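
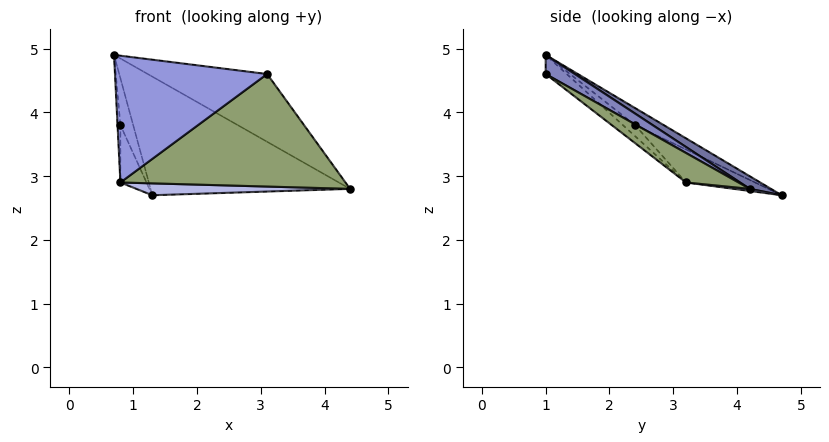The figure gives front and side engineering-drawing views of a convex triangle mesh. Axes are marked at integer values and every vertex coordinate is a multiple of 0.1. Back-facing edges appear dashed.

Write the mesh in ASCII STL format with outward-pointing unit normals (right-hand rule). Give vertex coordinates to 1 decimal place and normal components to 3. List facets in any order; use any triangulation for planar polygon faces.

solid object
 facet normal 0.053 0.504 0.862
  outer loop
   vertex 1.3 4.7 2.7
   vertex 0.7 1.0 4.9
   vertex 4.4 4.2 2.8
  endloop
 endfacet
 facet normal 0.111 0.453 0.885
  outer loop
   vertex 3.1 1.0 4.6
   vertex 4.4 4.2 2.8
   vertex 0.7 1.0 4.9
  endloop
 endfacet
 facet normal -0.092 -0.667 -0.739
  outer loop
   vertex 0.8 3.2 2.9
   vertex 3.1 1.0 4.6
   vertex 0.7 1.0 4.9
  endloop
 endfacet
 facet normal 0.010 -0.135 -0.991
  outer loop
   vertex 0.8 3.2 2.9
   vertex 1.3 4.7 2.7
   vertex 4.4 4.2 2.8
  endloop
 endfacet
 facet normal 0.122 -0.524 -0.843
  outer loop
   vertex 0.8 3.2 2.9
   vertex 4.4 4.2 2.8
   vertex 3.1 1.0 4.6
  endloop
 endfacet
 facet normal -0.838 0.373 0.398
  outer loop
   vertex 0.8 2.4 3.8
   vertex 0.7 1.0 4.9
   vertex 1.3 4.7 2.7
  endloop
 endfacet
 facet normal -0.953 0.226 0.201
  outer loop
   vertex 0.8 2.4 3.8
   vertex 0.8 3.2 2.9
   vertex 0.7 1.0 4.9
  endloop
 endfacet
 facet normal -0.892 0.337 0.300
  outer loop
   vertex 0.8 2.4 3.8
   vertex 1.3 4.7 2.7
   vertex 0.8 3.2 2.9
  endloop
 endfacet
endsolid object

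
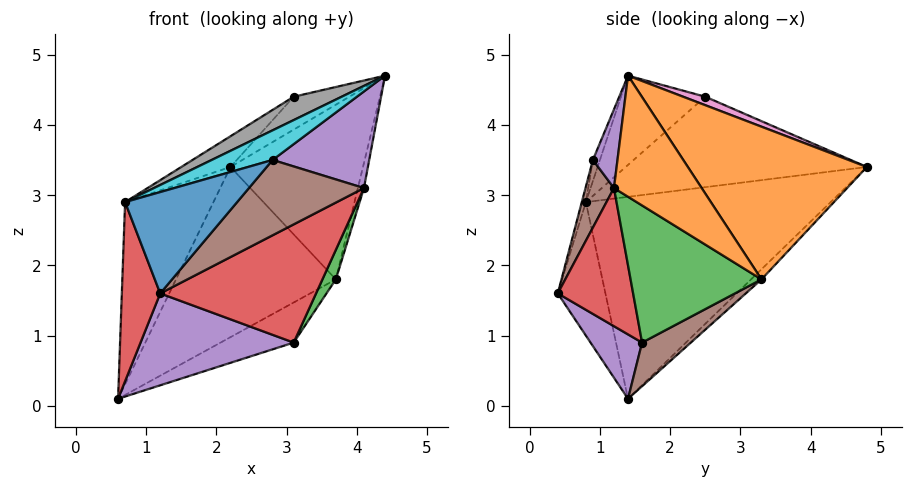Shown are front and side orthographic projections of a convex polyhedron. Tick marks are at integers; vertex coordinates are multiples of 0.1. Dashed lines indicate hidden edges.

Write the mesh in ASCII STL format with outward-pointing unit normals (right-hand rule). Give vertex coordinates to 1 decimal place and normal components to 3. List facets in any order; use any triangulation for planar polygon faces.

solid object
 facet normal -0.046 0.707 -0.706
  outer loop
   vertex 3.7 3.3 1.8
   vertex 0.6 1.4 0.1
   vertex 2.2 4.8 3.4
  endloop
 endfacet
 facet normal 0.789 0.584 0.192
  outer loop
   vertex 3.7 3.3 1.8
   vertex 2.2 4.8 3.4
   vertex 4.4 1.4 4.7
  endloop
 endfacet
 facet normal -0.935 0.338 0.106
  outer loop
   vertex 0.7 0.8 2.9
   vertex 2.2 4.8 3.4
   vertex 0.6 1.4 0.1
  endloop
 endfacet
 facet normal -0.774 -0.624 -0.106
  outer loop
   vertex 0.7 0.8 2.9
   vertex 0.6 1.4 0.1
   vertex 1.2 0.4 1.6
  endloop
 endfacet
 facet normal 0.254 -0.755 -0.605
  outer loop
   vertex 3.1 1.6 0.9
   vertex 1.2 0.4 1.6
   vertex 0.6 1.4 0.1
  endloop
 endfacet
 facet normal 0.254 0.381 -0.889
  outer loop
   vertex 3.1 1.6 0.9
   vertex 0.6 1.4 0.1
   vertex 3.7 3.3 1.8
  endloop
 endfacet
 facet normal 0.179 0.450 0.875
  outer loop
   vertex 3.1 2.5 4.4
   vertex 4.4 1.4 4.7
   vertex 2.2 4.8 3.4
  endloop
 endfacet
 facet normal -0.396 -0.226 0.890
  outer loop
   vertex 3.1 2.5 4.4
   vertex 0.7 0.8 2.9
   vertex 4.4 1.4 4.7
  endloop
 endfacet
 facet normal -0.586 0.119 0.802
  outer loop
   vertex 3.1 2.5 4.4
   vertex 2.2 4.8 3.4
   vertex 0.7 0.8 2.9
  endloop
 endfacet
 facet normal -0.100 -0.864 0.493
  outer loop
   vertex 2.8 0.9 3.5
   vertex 4.4 1.4 4.7
   vertex 0.7 0.8 2.9
  endloop
 endfacet
 facet normal -0.035 -0.959 0.282
  outer loop
   vertex 2.8 0.9 3.5
   vertex 0.7 0.8 2.9
   vertex 1.2 0.4 1.6
  endloop
 endfacet
 facet normal 0.979 0.068 -0.192
  outer loop
   vertex 4.1 1.2 3.1
   vertex 3.7 3.3 1.8
   vertex 4.4 1.4 4.7
  endloop
 endfacet
 facet normal 0.900 -0.092 -0.426
  outer loop
   vertex 4.1 1.2 3.1
   vertex 3.1 1.6 0.9
   vertex 3.7 3.3 1.8
  endloop
 endfacet
 facet normal 0.409 -0.847 -0.340
  outer loop
   vertex 4.1 1.2 3.1
   vertex 1.2 0.4 1.6
   vertex 3.1 1.6 0.9
  endloop
 endfacet
 facet normal 0.246 -0.966 0.075
  outer loop
   vertex 4.1 1.2 3.1
   vertex 4.4 1.4 4.7
   vertex 2.8 0.9 3.5
  endloop
 endfacet
 facet normal 0.240 -0.969 0.053
  outer loop
   vertex 4.1 1.2 3.1
   vertex 2.8 0.9 3.5
   vertex 1.2 0.4 1.6
  endloop
 endfacet
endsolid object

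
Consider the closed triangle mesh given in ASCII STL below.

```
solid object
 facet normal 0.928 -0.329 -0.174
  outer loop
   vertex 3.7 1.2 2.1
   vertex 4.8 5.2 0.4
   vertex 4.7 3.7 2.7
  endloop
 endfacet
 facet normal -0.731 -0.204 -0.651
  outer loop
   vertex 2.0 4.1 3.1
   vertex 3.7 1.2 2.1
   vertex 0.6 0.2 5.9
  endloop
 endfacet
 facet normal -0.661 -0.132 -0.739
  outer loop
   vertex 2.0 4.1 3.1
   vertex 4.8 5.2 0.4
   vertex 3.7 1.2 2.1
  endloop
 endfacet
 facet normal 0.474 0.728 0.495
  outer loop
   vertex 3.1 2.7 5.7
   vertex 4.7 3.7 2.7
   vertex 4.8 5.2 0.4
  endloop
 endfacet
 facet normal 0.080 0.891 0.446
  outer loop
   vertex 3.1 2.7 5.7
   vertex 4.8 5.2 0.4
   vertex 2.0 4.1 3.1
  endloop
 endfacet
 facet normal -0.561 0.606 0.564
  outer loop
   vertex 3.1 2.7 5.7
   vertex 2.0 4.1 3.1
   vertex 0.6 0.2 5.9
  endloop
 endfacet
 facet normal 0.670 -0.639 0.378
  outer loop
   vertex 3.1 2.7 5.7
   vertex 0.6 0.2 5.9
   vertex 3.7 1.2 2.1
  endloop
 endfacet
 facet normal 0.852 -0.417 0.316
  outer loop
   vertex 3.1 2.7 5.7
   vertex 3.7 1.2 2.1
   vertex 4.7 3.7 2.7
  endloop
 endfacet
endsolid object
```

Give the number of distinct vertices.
6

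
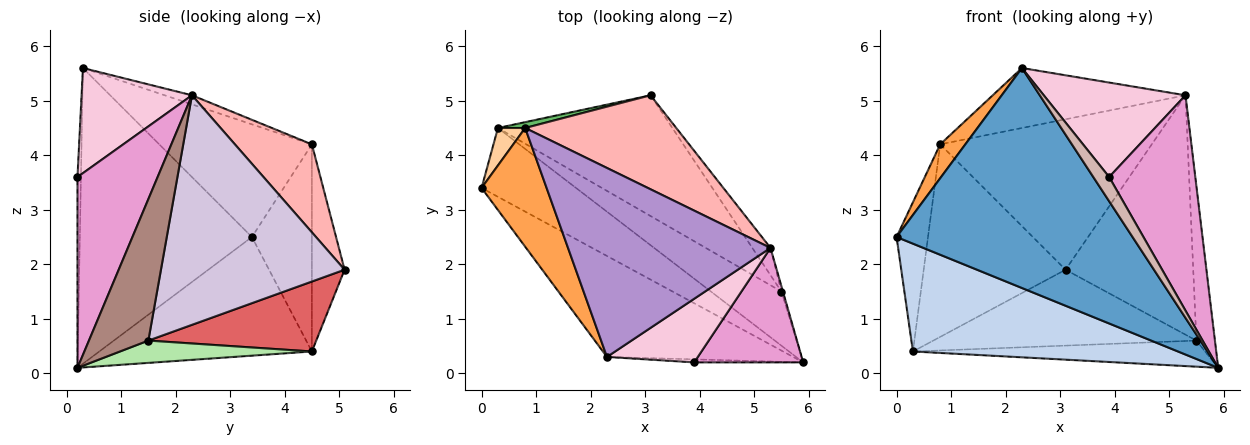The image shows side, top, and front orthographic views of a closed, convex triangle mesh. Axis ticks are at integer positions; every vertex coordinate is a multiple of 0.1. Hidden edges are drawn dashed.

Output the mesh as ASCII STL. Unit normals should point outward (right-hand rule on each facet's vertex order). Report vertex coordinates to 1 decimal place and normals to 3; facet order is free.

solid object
 facet normal -0.552 -0.758 -0.348
  outer loop
   vertex 2.3 0.3 5.6
   vertex 0.0 3.4 2.5
   vertex 5.9 0.2 0.1
  endloop
 endfacet
 facet normal -0.560 -0.698 -0.446
  outer loop
   vertex 0.3 4.5 0.4
   vertex 5.9 0.2 0.1
   vertex 0.0 3.4 2.5
  endloop
 endfacet
 facet normal -0.857 -0.141 0.495
  outer loop
   vertex 0.8 4.5 4.2
   vertex 0.0 3.4 2.5
   vertex 2.3 0.3 5.6
  endloop
 endfacet
 facet normal -0.880 0.461 0.116
  outer loop
   vertex 0.8 4.5 4.2
   vertex 0.3 4.5 0.4
   vertex 0.0 3.4 2.5
  endloop
 endfacet
 facet normal -0.225 0.974 0.030
  outer loop
   vertex 0.8 4.5 4.2
   vertex 3.1 5.1 1.9
   vertex 0.3 4.5 0.4
  endloop
 endfacet
 facet normal 0.274 0.418 -0.866
  outer loop
   vertex 5.5 1.5 0.6
   vertex 5.9 0.2 0.1
   vertex 0.3 4.5 0.4
  endloop
 endfacet
 facet normal 0.322 0.504 -0.802
  outer loop
   vertex 5.5 1.5 0.6
   vertex 0.3 4.5 0.4
   vertex 3.1 5.1 1.9
  endloop
 endfacet
 facet normal 0.295 0.810 0.506
  outer loop
   vertex 5.3 2.3 5.1
   vertex 3.1 5.1 1.9
   vertex 0.8 4.5 4.2
  endloop
 endfacet
 facet normal -0.043 0.302 0.952
  outer loop
   vertex 5.3 2.3 5.1
   vertex 0.8 4.5 4.2
   vertex 2.3 0.3 5.6
  endloop
 endfacet
 facet normal 0.819 0.570 -0.065
  outer loop
   vertex 5.3 2.3 5.1
   vertex 5.5 1.5 0.6
   vertex 3.1 5.1 1.9
  endloop
 endfacet
 facet normal 0.955 0.298 -0.011
  outer loop
   vertex 5.3 2.3 5.1
   vertex 5.9 0.2 0.1
   vertex 5.5 1.5 0.6
  endloop
 endfacet
 facet normal -0.212 -0.970 -0.121
  outer loop
   vertex 3.9 0.2 3.6
   vertex 2.3 0.3 5.6
   vertex 5.9 0.2 0.1
  endloop
 endfacet
 facet normal 0.635 -0.682 0.363
  outer loop
   vertex 3.9 0.2 3.6
   vertex 5.9 0.2 0.1
   vertex 5.3 2.3 5.1
  endloop
 endfacet
 facet normal 0.543 -0.697 0.469
  outer loop
   vertex 3.9 0.2 3.6
   vertex 5.3 2.3 5.1
   vertex 2.3 0.3 5.6
  endloop
 endfacet
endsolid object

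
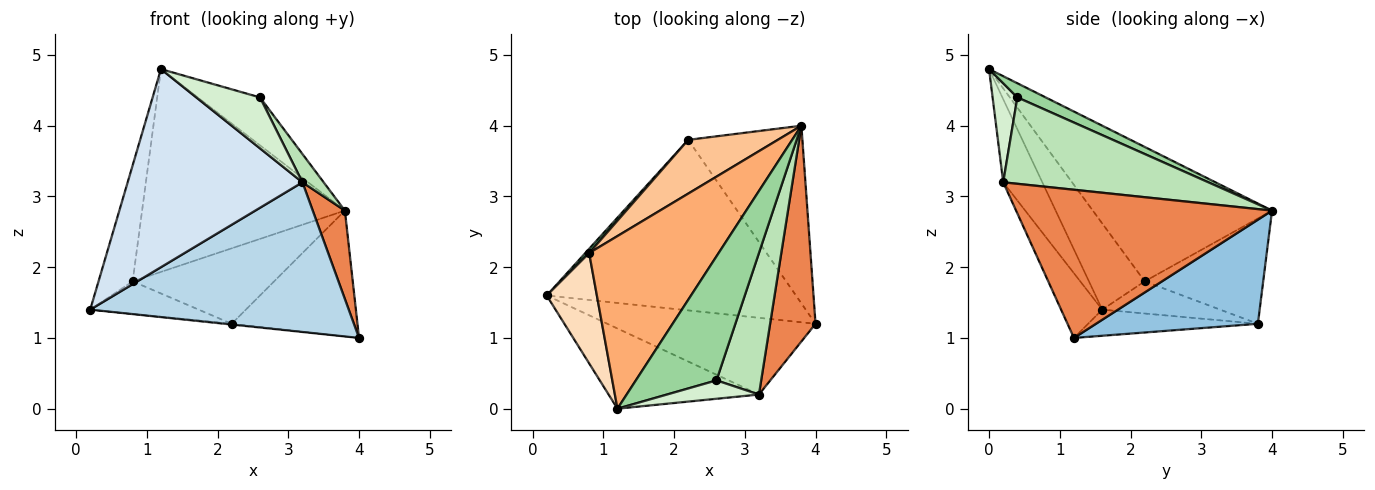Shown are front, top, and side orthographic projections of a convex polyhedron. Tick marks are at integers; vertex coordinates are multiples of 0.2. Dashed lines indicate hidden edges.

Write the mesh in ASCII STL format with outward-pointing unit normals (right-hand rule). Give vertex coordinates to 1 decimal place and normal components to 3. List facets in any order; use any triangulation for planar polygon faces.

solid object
 facet normal -0.104 0.004 -0.995
  outer loop
   vertex 2.2 3.8 1.2
   vertex 4.0 1.2 1.0
   vertex 0.2 1.6 1.4
  endloop
 endfacet
 facet normal 0.597 0.464 -0.655
  outer loop
   vertex 2.2 3.8 1.2
   vertex 3.8 4.0 2.8
   vertex 4.0 1.2 1.0
  endloop
 endfacet
 facet normal -0.140 -0.881 -0.452
  outer loop
   vertex 3.2 0.2 3.2
   vertex 0.2 1.6 1.4
   vertex 4.0 1.2 1.0
  endloop
 endfacet
 facet normal -0.203 -0.908 -0.367
  outer loop
   vertex 3.2 0.2 3.2
   vertex 1.2 0.0 4.8
   vertex 0.2 1.6 1.4
  endloop
 endfacet
 facet normal 0.949 -0.119 0.291
  outer loop
   vertex 3.2 0.2 3.2
   vertex 4.0 1.2 1.0
   vertex 3.8 4.0 2.8
  endloop
 endfacet
 facet normal -0.558 0.632 0.538
  outer loop
   vertex 0.8 2.2 1.8
   vertex 1.2 0.0 4.8
   vertex 3.8 4.0 2.8
  endloop
 endfacet
 facet normal -0.563 0.673 0.479
  outer loop
   vertex 0.8 2.2 1.8
   vertex 3.8 4.0 2.8
   vertex 2.2 3.8 1.2
  endloop
 endfacet
 facet normal -0.764 0.468 0.445
  outer loop
   vertex 0.8 2.2 1.8
   vertex 0.2 1.6 1.4
   vertex 1.2 0.0 4.8
  endloop
 endfacet
 facet normal -0.733 0.674 0.088
  outer loop
   vertex 0.8 2.2 1.8
   vertex 2.2 3.8 1.2
   vertex 0.2 1.6 1.4
  endloop
 endfacet
 facet normal 0.162 0.355 0.921
  outer loop
   vertex 2.6 0.4 4.4
   vertex 3.8 4.0 2.8
   vertex 1.2 0.0 4.8
  endloop
 endfacet
 facet normal 0.884 -0.091 0.457
  outer loop
   vertex 2.6 0.4 4.4
   vertex 3.2 0.2 3.2
   vertex 3.8 4.0 2.8
  endloop
 endfacet
 facet normal 0.344 -0.883 0.319
  outer loop
   vertex 2.6 0.4 4.4
   vertex 1.2 0.0 4.8
   vertex 3.2 0.2 3.2
  endloop
 endfacet
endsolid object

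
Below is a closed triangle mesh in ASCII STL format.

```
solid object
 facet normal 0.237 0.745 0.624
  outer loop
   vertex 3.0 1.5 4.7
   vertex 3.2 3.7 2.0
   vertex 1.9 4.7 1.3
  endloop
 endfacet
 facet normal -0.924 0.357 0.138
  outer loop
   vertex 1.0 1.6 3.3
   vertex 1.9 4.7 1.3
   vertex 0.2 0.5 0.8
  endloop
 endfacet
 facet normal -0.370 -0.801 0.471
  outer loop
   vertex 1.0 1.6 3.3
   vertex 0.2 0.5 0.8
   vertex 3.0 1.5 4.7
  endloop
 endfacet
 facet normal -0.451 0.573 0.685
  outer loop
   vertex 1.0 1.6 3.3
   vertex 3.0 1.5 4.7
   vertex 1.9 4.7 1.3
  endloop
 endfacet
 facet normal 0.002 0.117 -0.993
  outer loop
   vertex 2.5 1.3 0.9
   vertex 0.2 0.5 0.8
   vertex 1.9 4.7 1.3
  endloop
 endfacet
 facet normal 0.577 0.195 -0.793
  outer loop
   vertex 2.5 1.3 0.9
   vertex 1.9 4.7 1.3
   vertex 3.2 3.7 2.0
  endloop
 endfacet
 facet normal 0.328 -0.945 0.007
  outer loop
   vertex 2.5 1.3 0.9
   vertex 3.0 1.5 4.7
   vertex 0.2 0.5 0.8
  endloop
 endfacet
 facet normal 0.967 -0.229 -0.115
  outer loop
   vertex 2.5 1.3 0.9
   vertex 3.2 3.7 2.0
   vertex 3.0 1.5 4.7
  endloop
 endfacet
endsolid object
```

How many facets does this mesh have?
8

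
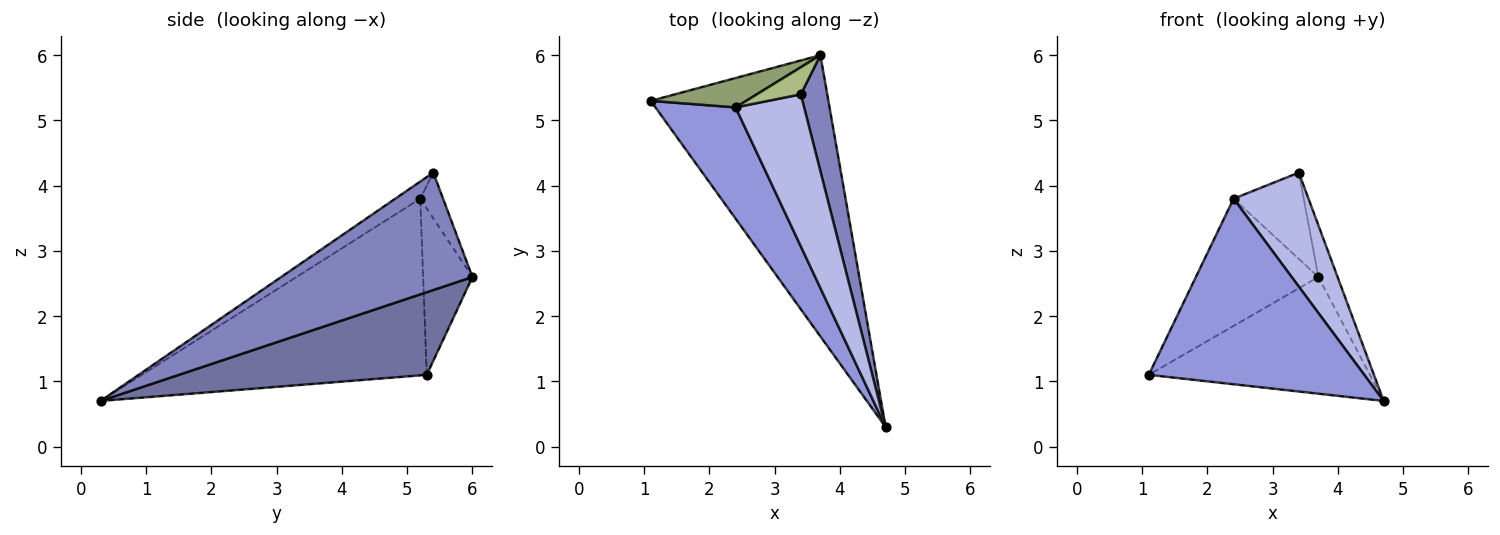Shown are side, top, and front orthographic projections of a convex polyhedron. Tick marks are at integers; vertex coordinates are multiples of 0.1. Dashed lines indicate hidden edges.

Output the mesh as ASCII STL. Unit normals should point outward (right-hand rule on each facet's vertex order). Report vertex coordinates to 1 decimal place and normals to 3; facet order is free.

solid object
 facet normal 0.395 0.352 -0.849
  outer loop
   vertex 3.7 6.0 2.6
   vertex 4.7 0.3 0.7
   vertex 1.1 5.3 1.1
  endloop
 endfacet
 facet normal 0.971 0.097 0.219
  outer loop
   vertex 3.4 5.4 4.2
   vertex 4.7 0.3 0.7
   vertex 3.7 6.0 2.6
  endloop
 endfacet
 facet normal -0.750 -0.567 0.340
  outer loop
   vertex 2.4 5.2 3.8
   vertex 1.1 5.3 1.1
   vertex 4.7 0.3 0.7
  endloop
 endfacet
 facet normal -0.196 -0.588 0.784
  outer loop
   vertex 2.4 5.2 3.8
   vertex 4.7 0.3 0.7
   vertex 3.4 5.4 4.2
  endloop
 endfacet
 facet normal -0.365 0.907 0.209
  outer loop
   vertex 2.4 5.2 3.8
   vertex 3.7 6.0 2.6
   vertex 1.1 5.3 1.1
  endloop
 endfacet
 facet normal -0.297 0.911 0.286
  outer loop
   vertex 2.4 5.2 3.8
   vertex 3.4 5.4 4.2
   vertex 3.7 6.0 2.6
  endloop
 endfacet
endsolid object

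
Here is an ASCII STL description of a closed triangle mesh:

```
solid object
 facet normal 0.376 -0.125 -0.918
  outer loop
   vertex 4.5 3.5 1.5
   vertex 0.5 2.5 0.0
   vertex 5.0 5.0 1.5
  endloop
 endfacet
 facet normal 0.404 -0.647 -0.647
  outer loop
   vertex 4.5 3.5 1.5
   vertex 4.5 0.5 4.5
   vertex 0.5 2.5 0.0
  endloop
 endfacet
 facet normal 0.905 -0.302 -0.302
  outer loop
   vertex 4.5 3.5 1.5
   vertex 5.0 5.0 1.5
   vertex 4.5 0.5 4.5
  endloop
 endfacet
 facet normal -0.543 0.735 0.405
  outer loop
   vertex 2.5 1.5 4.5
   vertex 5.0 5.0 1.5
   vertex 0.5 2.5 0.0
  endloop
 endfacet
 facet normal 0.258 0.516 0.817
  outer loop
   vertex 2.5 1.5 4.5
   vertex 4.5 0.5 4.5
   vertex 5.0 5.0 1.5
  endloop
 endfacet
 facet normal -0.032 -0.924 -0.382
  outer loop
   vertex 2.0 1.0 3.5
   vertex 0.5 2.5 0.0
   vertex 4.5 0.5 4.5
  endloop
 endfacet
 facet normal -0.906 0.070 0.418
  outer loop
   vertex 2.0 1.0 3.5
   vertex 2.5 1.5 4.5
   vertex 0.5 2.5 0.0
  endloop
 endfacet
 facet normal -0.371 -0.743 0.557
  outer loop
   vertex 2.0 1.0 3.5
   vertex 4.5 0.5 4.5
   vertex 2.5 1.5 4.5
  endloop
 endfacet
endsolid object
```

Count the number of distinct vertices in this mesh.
6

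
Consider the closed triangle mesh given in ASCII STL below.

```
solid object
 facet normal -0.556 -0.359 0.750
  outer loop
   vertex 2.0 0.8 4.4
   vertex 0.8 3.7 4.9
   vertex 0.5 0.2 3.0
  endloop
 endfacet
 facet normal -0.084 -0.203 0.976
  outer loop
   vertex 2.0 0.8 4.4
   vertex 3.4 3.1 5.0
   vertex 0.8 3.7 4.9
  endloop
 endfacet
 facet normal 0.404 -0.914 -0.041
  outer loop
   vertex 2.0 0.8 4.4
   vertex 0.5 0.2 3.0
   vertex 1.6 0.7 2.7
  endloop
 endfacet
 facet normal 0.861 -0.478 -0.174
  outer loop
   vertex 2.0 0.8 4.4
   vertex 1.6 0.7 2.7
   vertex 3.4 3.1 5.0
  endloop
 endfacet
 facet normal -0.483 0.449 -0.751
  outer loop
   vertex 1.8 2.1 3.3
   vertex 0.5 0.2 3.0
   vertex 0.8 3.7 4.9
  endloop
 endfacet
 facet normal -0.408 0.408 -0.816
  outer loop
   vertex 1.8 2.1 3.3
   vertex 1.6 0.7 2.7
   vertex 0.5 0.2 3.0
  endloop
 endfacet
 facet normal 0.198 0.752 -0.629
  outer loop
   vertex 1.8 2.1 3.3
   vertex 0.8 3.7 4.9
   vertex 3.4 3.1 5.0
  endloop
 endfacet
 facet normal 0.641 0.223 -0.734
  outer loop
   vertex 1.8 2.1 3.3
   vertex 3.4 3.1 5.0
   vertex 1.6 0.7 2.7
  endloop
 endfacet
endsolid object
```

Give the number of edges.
12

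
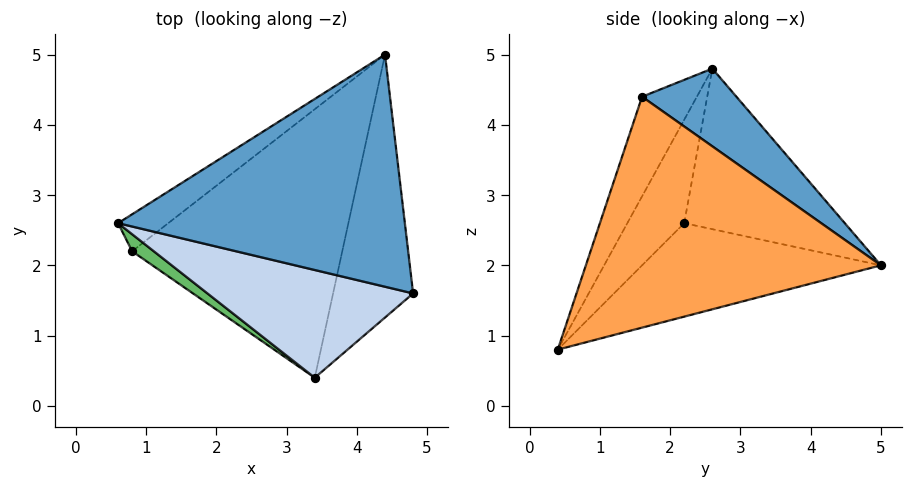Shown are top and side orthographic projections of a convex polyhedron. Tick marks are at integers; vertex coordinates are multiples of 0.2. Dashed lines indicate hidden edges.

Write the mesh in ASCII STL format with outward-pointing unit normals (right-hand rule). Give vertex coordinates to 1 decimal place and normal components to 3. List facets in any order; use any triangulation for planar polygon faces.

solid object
 facet normal 0.213 0.580 0.786
  outer loop
   vertex 4.4 5.0 2.0
   vertex 0.6 2.6 4.8
   vertex 4.8 1.6 4.4
  endloop
 endfacet
 facet normal -0.181 -0.910 0.374
  outer loop
   vertex 3.4 0.4 0.8
   vertex 4.8 1.6 4.4
   vertex 0.6 2.6 4.8
  endloop
 endfacet
 facet normal 0.938 -0.119 -0.325
  outer loop
   vertex 3.4 0.4 0.8
   vertex 4.4 5.0 2.0
   vertex 4.8 1.6 4.4
  endloop
 endfacet
 facet normal -0.622 0.758 -0.194
  outer loop
   vertex 0.8 2.2 2.6
   vertex 0.6 2.6 4.8
   vertex 4.4 5.0 2.0
  endloop
 endfacet
 facet normal -0.514 -0.851 0.108
  outer loop
   vertex 0.8 2.2 2.6
   vertex 3.4 0.4 0.8
   vertex 0.6 2.6 4.8
  endloop
 endfacet
 facet normal -0.386 0.311 -0.869
  outer loop
   vertex 0.8 2.2 2.6
   vertex 4.4 5.0 2.0
   vertex 3.4 0.4 0.8
  endloop
 endfacet
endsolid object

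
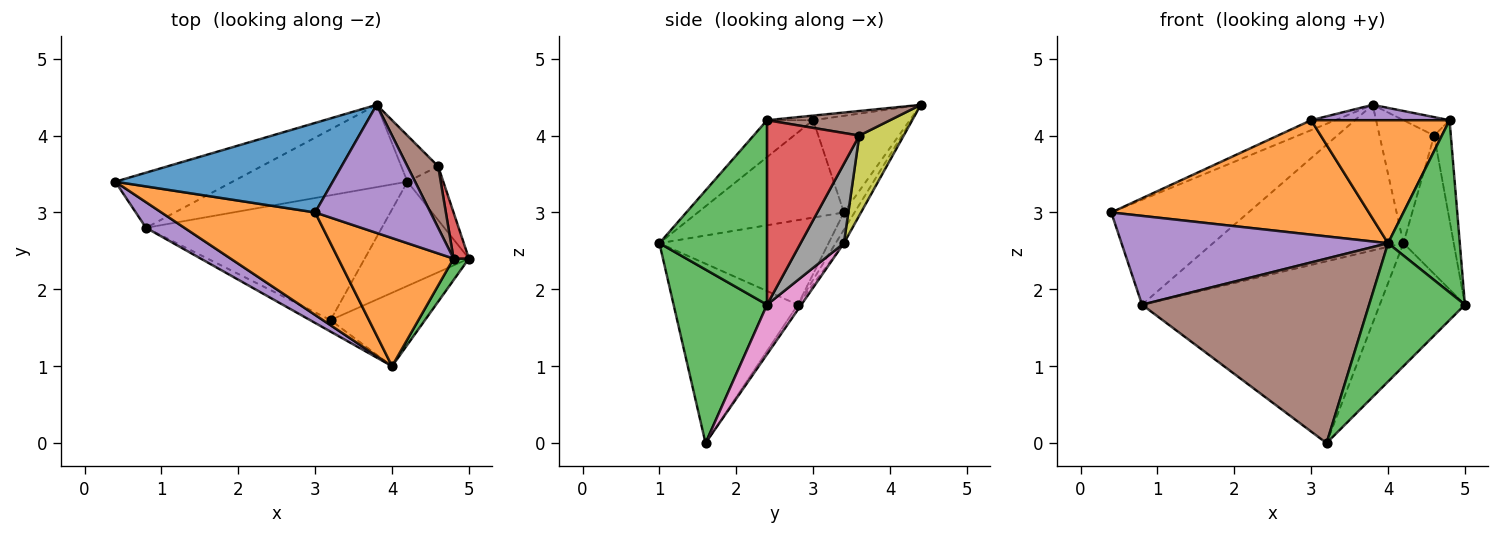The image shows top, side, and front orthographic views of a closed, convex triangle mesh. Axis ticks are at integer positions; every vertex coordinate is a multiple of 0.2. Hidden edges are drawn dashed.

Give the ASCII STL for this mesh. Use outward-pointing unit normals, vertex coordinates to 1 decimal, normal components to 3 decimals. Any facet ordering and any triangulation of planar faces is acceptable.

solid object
 facet normal -0.404 0.101 0.909
  outer loop
   vertex 3.0 3.0 4.2
   vertex 3.8 4.4 4.4
   vertex 0.4 3.4 3.0
  endloop
 endfacet
 facet normal -0.389 -0.686 0.615
  outer loop
   vertex 3.0 3.0 4.2
   vertex 0.4 3.4 3.0
   vertex 4.0 1.0 2.6
  endloop
 endfacet
 facet normal 0.653 -0.669 -0.355
  outer loop
   vertex 3.2 1.6 0.0
   vertex 5.0 2.4 1.8
   vertex 4.0 1.0 2.6
  endloop
 endfacet
 facet normal -0.069 0.883 -0.464
  outer loop
   vertex 0.8 2.8 1.8
   vertex 0.4 3.4 3.0
   vertex 3.8 4.4 4.4
  endloop
 endfacet
 facet normal -0.521 -0.820 0.237
  outer loop
   vertex 0.8 2.8 1.8
   vertex 4.0 1.0 2.6
   vertex 0.4 3.4 3.0
  endloop
 endfacet
 facet normal -0.479 -0.876 -0.055
  outer loop
   vertex 0.8 2.8 1.8
   vertex 3.2 1.6 0.0
   vertex 4.0 1.0 2.6
  endloop
 endfacet
 facet normal 0.294 0.729 -0.618
  outer loop
   vertex 4.2 3.4 2.6
   vertex 5.0 2.4 1.8
   vertex 3.2 1.6 0.0
  endloop
 endfacet
 facet normal 0.626 0.727 -0.283
  outer loop
   vertex 4.2 3.4 2.6
   vertex 4.6 3.6 4.0
   vertex 5.0 2.4 1.8
  endloop
 endfacet
 facet normal 0.605 0.745 -0.279
  outer loop
   vertex 4.2 3.4 2.6
   vertex 3.8 4.4 4.4
   vertex 4.6 3.6 4.0
  endloop
 endfacet
 facet normal -0.038 0.870 -0.492
  outer loop
   vertex 4.2 3.4 2.6
   vertex 0.8 2.8 1.8
   vertex 3.8 4.4 4.4
  endloop
 endfacet
 facet normal -0.012 0.824 -0.566
  outer loop
   vertex 4.2 3.4 2.6
   vertex 3.2 1.6 0.0
   vertex 0.8 2.8 1.8
  endloop
 endfacet
 facet normal -0.225 -0.675 0.703
  outer loop
   vertex 4.8 2.4 4.2
   vertex 3.0 3.0 4.2
   vertex 4.0 1.0 2.6
  endloop
 endfacet
 facet normal 0.830 -0.553 0.069
  outer loop
   vertex 4.8 2.4 4.2
   vertex 4.0 1.0 2.6
   vertex 5.0 2.4 1.8
  endloop
 endfacet
 facet normal 0.981 0.177 0.082
  outer loop
   vertex 4.8 2.4 4.2
   vertex 5.0 2.4 1.8
   vertex 4.6 3.6 4.0
  endloop
 endfacet
 facet normal -0.040 -0.119 0.992
  outer loop
   vertex 4.8 2.4 4.2
   vertex 3.8 4.4 4.4
   vertex 3.0 3.0 4.2
  endloop
 endfacet
 facet normal 0.608 0.228 0.760
  outer loop
   vertex 4.8 2.4 4.2
   vertex 4.6 3.6 4.0
   vertex 3.8 4.4 4.4
  endloop
 endfacet
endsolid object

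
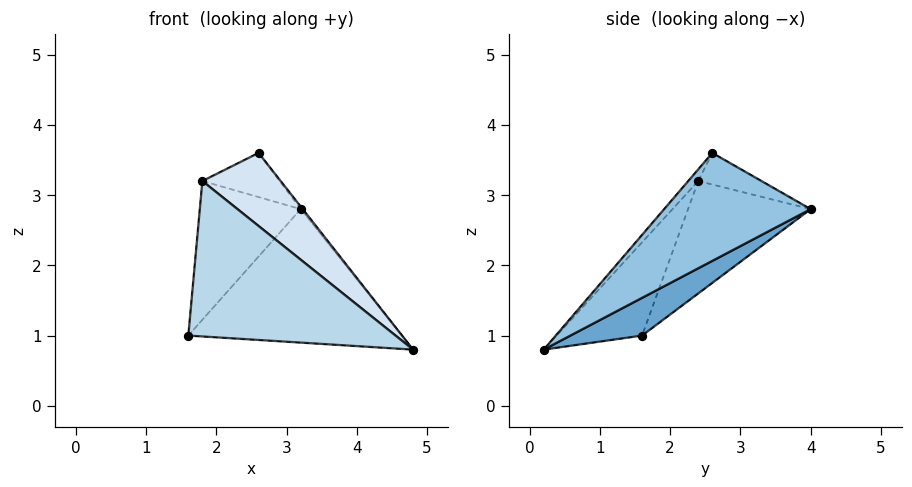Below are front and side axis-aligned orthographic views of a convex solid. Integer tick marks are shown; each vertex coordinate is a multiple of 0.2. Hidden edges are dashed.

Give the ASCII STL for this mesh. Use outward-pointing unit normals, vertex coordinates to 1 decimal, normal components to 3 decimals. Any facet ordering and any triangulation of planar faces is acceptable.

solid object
 facet normal 0.173 0.515 -0.840
  outer loop
   vertex 3.2 4.0 2.8
   vertex 4.8 0.2 0.8
   vertex 1.6 1.6 1.0
  endloop
 endfacet
 facet normal 0.791 0.011 0.612
  outer loop
   vertex 2.6 2.6 3.6
   vertex 4.8 0.2 0.8
   vertex 3.2 4.0 2.8
  endloop
 endfacet
 facet normal -0.357 -0.867 0.348
  outer loop
   vertex 1.8 2.4 3.2
   vertex 1.6 1.6 1.0
   vertex 4.8 0.2 0.8
  endloop
 endfacet
 facet normal -0.102 -0.793 0.600
  outer loop
   vertex 1.8 2.4 3.2
   vertex 4.8 0.2 0.8
   vertex 2.6 2.6 3.6
  endloop
 endfacet
 facet normal -0.762 0.627 -0.159
  outer loop
   vertex 1.8 2.4 3.2
   vertex 3.2 4.0 2.8
   vertex 1.6 1.6 1.0
  endloop
 endfacet
 facet normal -0.475 0.581 0.660
  outer loop
   vertex 1.8 2.4 3.2
   vertex 2.6 2.6 3.6
   vertex 3.2 4.0 2.8
  endloop
 endfacet
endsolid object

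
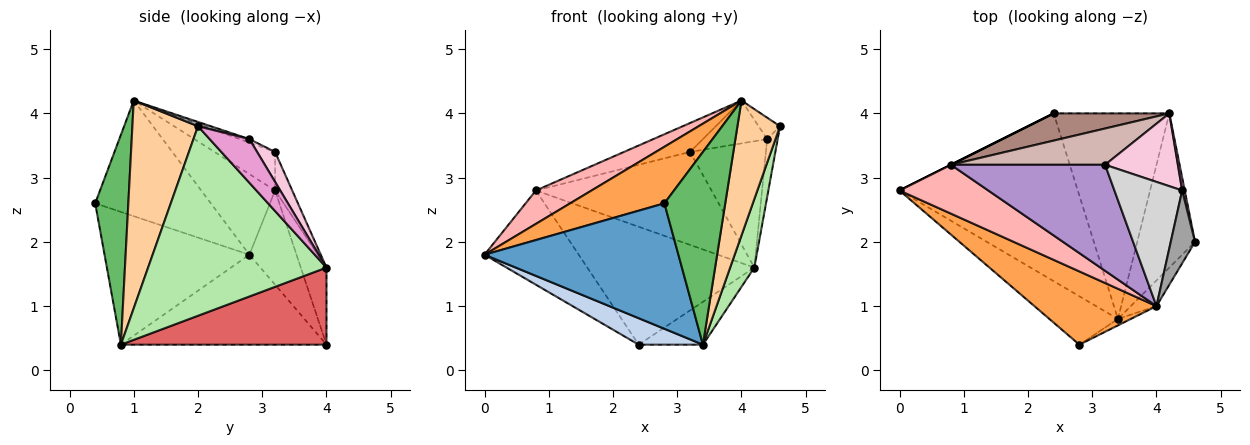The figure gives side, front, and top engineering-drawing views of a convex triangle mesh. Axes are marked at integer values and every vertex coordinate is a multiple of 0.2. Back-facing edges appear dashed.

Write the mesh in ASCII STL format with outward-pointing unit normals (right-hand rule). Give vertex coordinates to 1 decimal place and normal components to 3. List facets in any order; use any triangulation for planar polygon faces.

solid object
 facet normal -0.572 -0.765 -0.295
  outer loop
   vertex 3.4 0.8 0.4
   vertex 2.8 0.4 2.6
   vertex 0.0 2.8 1.8
  endloop
 endfacet
 facet normal -0.446 -0.139 -0.884
  outer loop
   vertex 3.4 0.8 0.4
   vertex 0.0 2.8 1.8
   vertex 2.4 4.0 0.4
  endloop
 endfacet
 facet normal -0.600 -0.489 0.633
  outer loop
   vertex 4.0 1.0 4.2
   vertex 0.0 2.8 1.8
   vertex 2.8 0.4 2.6
  endloop
 endfacet
 facet normal 0.834 -0.542 -0.103
  outer loop
   vertex 4.0 1.0 4.2
   vertex 3.4 0.8 0.4
   vertex 4.6 2.0 3.8
  endloop
 endfacet
 facet normal 0.478 -0.878 -0.029
  outer loop
   vertex 4.0 1.0 4.2
   vertex 2.8 0.4 2.6
   vertex 3.4 0.8 0.4
  endloop
 endfacet
 facet normal 0.949 -0.129 -0.289
  outer loop
   vertex 4.2 4.0 1.6
   vertex 4.6 2.0 3.8
   vertex 3.4 0.8 0.4
  endloop
 endfacet
 facet normal 0.547 0.171 -0.820
  outer loop
   vertex 4.2 4.0 1.6
   vertex 3.4 0.8 0.4
   vertex 2.4 4.0 0.4
  endloop
 endfacet
 facet normal -0.600 -0.452 0.660
  outer loop
   vertex 0.8 3.2 2.8
   vertex 0.0 2.8 1.8
   vertex 4.0 1.0 4.2
  endloop
 endfacet
 facet normal -0.234 0.256 0.938
  outer loop
   vertex 0.8 3.2 2.8
   vertex 4.0 1.0 4.2
   vertex 3.2 3.2 3.4
  endloop
 endfacet
 facet normal -0.447 0.894 0.000
  outer loop
   vertex 0.8 3.2 2.8
   vertex 2.4 4.0 0.4
   vertex 0.0 2.8 1.8
  endloop
 endfacet
 facet normal -0.148 0.964 0.222
  outer loop
   vertex 0.8 3.2 2.8
   vertex 4.2 4.0 1.6
   vertex 2.4 4.0 0.4
  endloop
 endfacet
 facet normal -0.091 0.928 0.362
  outer loop
   vertex 0.8 3.2 2.8
   vertex 3.2 3.2 3.4
   vertex 4.2 4.0 1.6
  endloop
 endfacet
 facet normal 0.965 0.255 0.057
  outer loop
   vertex 4.4 2.8 3.6
   vertex 4.6 2.0 3.8
   vertex 4.2 4.0 1.6
  endloop
 endfacet
 facet normal 0.201 0.849 0.489
  outer loop
   vertex 4.4 2.8 3.6
   vertex 4.2 4.0 1.6
   vertex 3.2 3.2 3.4
  endloop
 endfacet
 facet normal 0.167 0.278 0.946
  outer loop
   vertex 4.4 2.8 3.6
   vertex 4.0 1.0 4.2
   vertex 4.6 2.0 3.8
  endloop
 endfacet
 facet normal -0.049 0.326 0.944
  outer loop
   vertex 4.4 2.8 3.6
   vertex 3.2 3.2 3.4
   vertex 4.0 1.0 4.2
  endloop
 endfacet
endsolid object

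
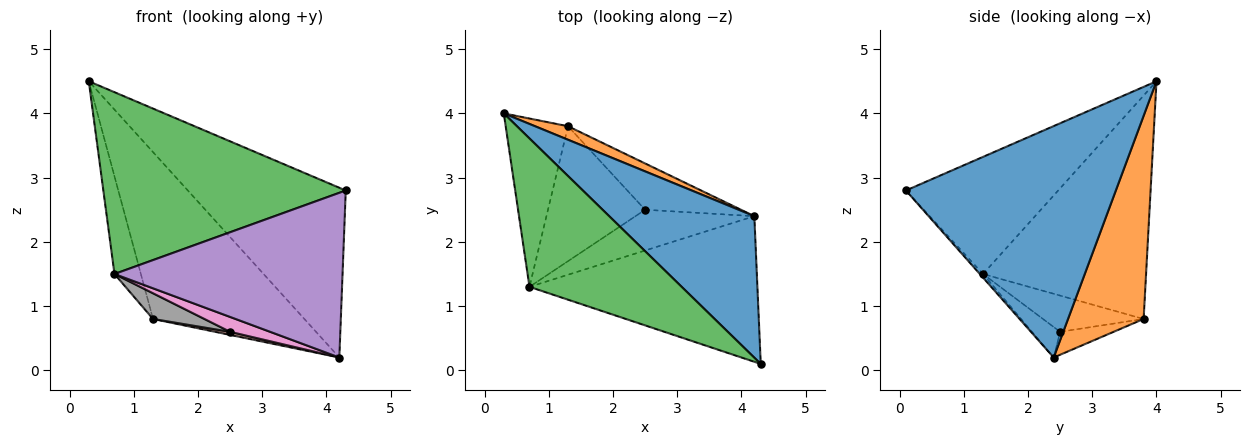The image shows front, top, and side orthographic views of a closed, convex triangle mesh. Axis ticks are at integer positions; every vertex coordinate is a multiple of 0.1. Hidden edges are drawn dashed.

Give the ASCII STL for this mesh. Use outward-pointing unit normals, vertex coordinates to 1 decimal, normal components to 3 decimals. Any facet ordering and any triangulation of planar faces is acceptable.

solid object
 facet normal 0.714 0.537 0.448
  outer loop
   vertex 4.2 2.4 0.2
   vertex 0.3 4.0 4.5
   vertex 4.3 0.1 2.8
  endloop
 endfacet
 facet normal 0.446 0.892 0.072
  outer loop
   vertex 1.3 3.8 0.8
   vertex 0.3 4.0 4.5
   vertex 4.2 2.4 0.2
  endloop
 endfacet
 facet normal -0.438 -0.697 0.569
  outer loop
   vertex 0.7 1.3 1.5
   vertex 4.3 0.1 2.8
   vertex 0.3 4.0 4.5
  endloop
 endfacet
 facet normal -0.952 0.154 -0.266
  outer loop
   vertex 0.7 1.3 1.5
   vertex 0.3 4.0 4.5
   vertex 1.3 3.8 0.8
  endloop
 endfacet
 facet normal -0.011 -0.749 -0.662
  outer loop
   vertex 0.7 1.3 1.5
   vertex 4.2 2.4 0.2
   vertex 4.3 0.1 2.8
  endloop
 endfacet
 facet normal -0.232 -0.065 -0.970
  outer loop
   vertex 2.5 2.5 0.6
   vertex 1.3 3.8 0.8
   vertex 4.2 2.4 0.2
  endloop
 endfacet
 facet normal -0.234 -0.333 -0.913
  outer loop
   vertex 2.5 2.5 0.6
   vertex 4.2 2.4 0.2
   vertex 0.7 1.3 1.5
  endloop
 endfacet
 facet normal -0.344 -0.176 -0.922
  outer loop
   vertex 2.5 2.5 0.6
   vertex 0.7 1.3 1.5
   vertex 1.3 3.8 0.8
  endloop
 endfacet
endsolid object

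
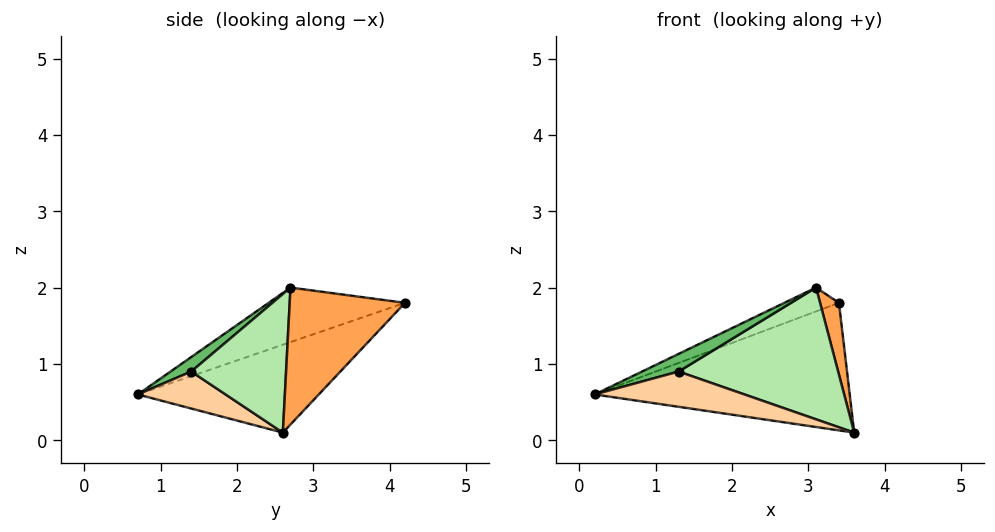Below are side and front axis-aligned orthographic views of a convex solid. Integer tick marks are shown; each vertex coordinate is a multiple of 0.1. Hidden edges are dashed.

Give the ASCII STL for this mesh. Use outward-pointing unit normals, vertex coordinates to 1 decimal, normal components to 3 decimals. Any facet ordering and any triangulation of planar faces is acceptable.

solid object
 facet normal -0.444 0.626 -0.641
  outer loop
   vertex 3.4 4.2 1.8
   vertex 3.6 2.6 0.1
   vertex 0.2 0.7 0.6
  endloop
 endfacet
 facet normal -0.542 0.217 0.812
  outer loop
   vertex 3.1 2.7 2.0
   vertex 3.4 4.2 1.8
   vertex 0.2 0.7 0.6
  endloop
 endfacet
 facet normal 0.953 -0.156 0.259
  outer loop
   vertex 3.1 2.7 2.0
   vertex 3.6 2.6 0.1
   vertex 3.4 4.2 1.8
  endloop
 endfacet
 facet normal 0.499 -0.852 0.157
  outer loop
   vertex 1.3 1.4 0.9
   vertex 0.2 0.7 0.6
   vertex 3.6 2.6 0.1
  endloop
 endfacet
 facet normal 0.482 -0.849 0.216
  outer loop
   vertex 1.3 1.4 0.9
   vertex 3.1 2.7 2.0
   vertex 0.2 0.7 0.6
  endloop
 endfacet
 facet normal 0.503 -0.846 0.177
  outer loop
   vertex 1.3 1.4 0.9
   vertex 3.6 2.6 0.1
   vertex 3.1 2.7 2.0
  endloop
 endfacet
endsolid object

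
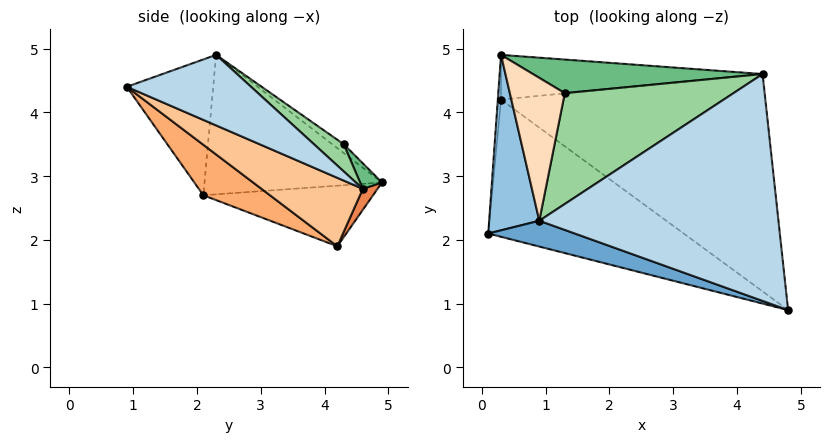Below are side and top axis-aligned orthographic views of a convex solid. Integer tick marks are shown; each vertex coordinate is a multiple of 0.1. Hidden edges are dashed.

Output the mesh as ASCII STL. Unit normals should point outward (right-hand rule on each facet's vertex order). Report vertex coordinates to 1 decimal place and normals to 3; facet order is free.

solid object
 facet normal -0.309 -0.931 0.197
  outer loop
   vertex 0.9 2.3 4.9
   vertex 0.1 2.1 2.7
   vertex 4.8 0.9 4.4
  endloop
 endfacet
 facet normal -0.940 0.043 0.338
  outer loop
   vertex 0.9 2.3 4.9
   vertex 0.3 4.9 2.9
   vertex 0.1 2.1 2.7
  endloop
 endfacet
 facet normal 0.258 0.407 0.876
  outer loop
   vertex 4.4 4.6 2.8
   vertex 0.9 2.3 4.9
   vertex 4.8 0.9 4.4
  endloop
 endfacet
 facet normal -0.996 0.075 -0.052
  outer loop
   vertex 0.3 4.2 1.9
   vertex 0.1 2.1 2.7
   vertex 0.3 4.9 2.9
  endloop
 endfacet
 facet normal 0.046 0.818 -0.573
  outer loop
   vertex 0.3 4.2 1.9
   vertex 0.3 4.9 2.9
   vertex 4.4 4.6 2.8
  endloop
 endfacet
 facet normal 0.233 -0.365 -0.901
  outer loop
   vertex 0.3 4.2 1.9
   vertex 4.8 0.9 4.4
   vertex 0.1 2.1 2.7
  endloop
 endfacet
 facet normal 0.233 -0.365 -0.901
  outer loop
   vertex 0.3 4.2 1.9
   vertex 4.4 4.6 2.8
   vertex 4.8 0.9 4.4
  endloop
 endfacet
 facet normal -0.129 0.586 0.800
  outer loop
   vertex 1.3 4.3 3.5
   vertex 0.3 4.9 2.9
   vertex 0.9 2.3 4.9
  endloop
 endfacet
 facet normal 0.071 0.762 0.643
  outer loop
   vertex 1.3 4.3 3.5
   vertex 4.4 4.6 2.8
   vertex 0.3 4.9 2.9
  endloop
 endfacet
 facet normal 0.133 0.550 0.824
  outer loop
   vertex 1.3 4.3 3.5
   vertex 0.9 2.3 4.9
   vertex 4.4 4.6 2.8
  endloop
 endfacet
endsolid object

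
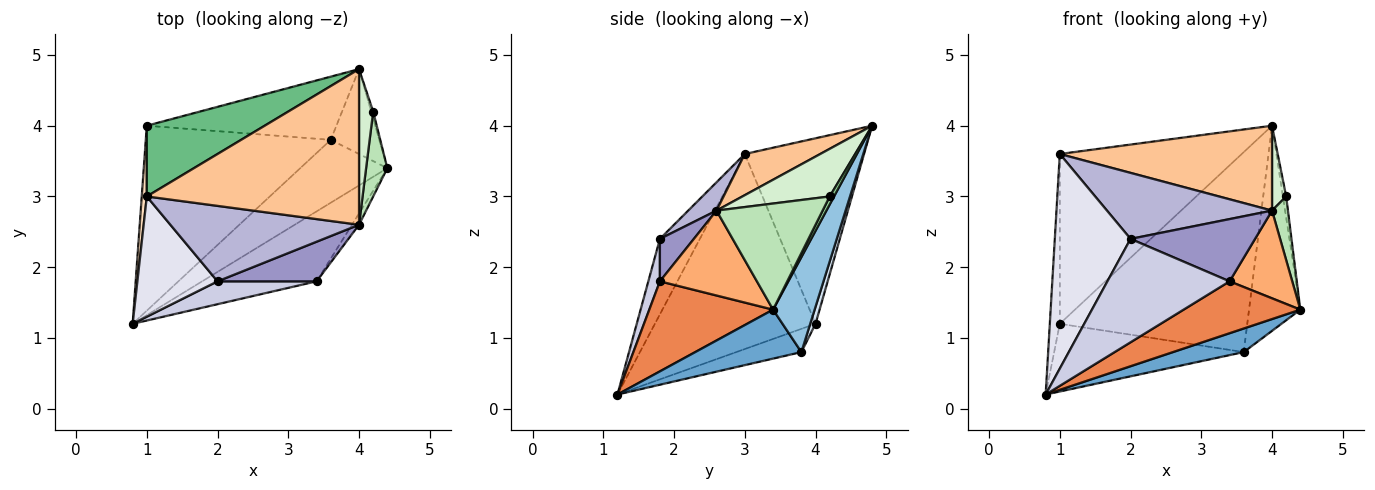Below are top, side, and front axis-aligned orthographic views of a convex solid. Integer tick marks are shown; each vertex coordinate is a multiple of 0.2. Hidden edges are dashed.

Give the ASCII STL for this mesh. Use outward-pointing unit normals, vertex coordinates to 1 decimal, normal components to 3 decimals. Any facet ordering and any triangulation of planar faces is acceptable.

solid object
 facet normal 0.466 -0.311 -0.828
  outer loop
   vertex 3.6 3.8 0.8
   vertex 4.4 3.4 1.4
   vertex 0.8 1.2 0.2
  endloop
 endfacet
 facet normal 0.599 0.740 -0.306
  outer loop
   vertex 3.6 3.8 0.8
   vertex 4.0 4.8 4.0
   vertex 4.4 3.4 1.4
  endloop
 endfacet
 facet normal -0.117 0.341 -0.933
  outer loop
   vertex 1.0 4.0 1.2
   vertex 3.6 3.8 0.8
   vertex 0.8 1.2 0.2
  endloop
 endfacet
 facet normal 0.027 0.953 -0.301
  outer loop
   vertex 1.0 4.0 1.2
   vertex 4.0 4.8 4.0
   vertex 3.6 3.8 0.8
  endloop
 endfacet
 facet normal 0.534 -0.504 -0.679
  outer loop
   vertex 3.4 1.8 1.8
   vertex 0.8 1.2 0.2
   vertex 4.4 3.4 1.4
  endloop
 endfacet
 facet normal 0.838 -0.541 -0.070
  outer loop
   vertex 3.4 1.8 1.8
   vertex 4.4 3.4 1.4
   vertex 4.0 2.6 2.8
  endloop
 endfacet
 facet normal 0.168 -0.472 0.865
  outer loop
   vertex 1.0 3.0 3.6
   vertex 4.0 2.6 2.8
   vertex 4.0 4.8 4.0
  endloop
 endfacet
 facet normal -0.998 0.062 0.026
  outer loop
   vertex 1.0 3.0 3.6
   vertex 1.0 4.0 1.2
   vertex 0.8 1.2 0.2
  endloop
 endfacet
 facet normal -0.518 0.790 0.329
  outer loop
   vertex 1.0 3.0 3.6
   vertex 4.0 4.8 4.0
   vertex 1.0 4.0 1.2
  endloop
 endfacet
 facet normal 0.784 0.588 -0.196
  outer loop
   vertex 4.2 4.2 3.0
   vertex 4.4 3.4 1.4
   vertex 4.0 4.8 4.0
  endloop
 endfacet
 facet normal 0.970 -0.146 0.194
  outer loop
   vertex 4.2 4.2 3.0
   vertex 4.0 2.6 2.8
   vertex 4.4 3.4 1.4
  endloop
 endfacet
 facet normal 0.947 -0.154 0.282
  outer loop
   vertex 4.2 4.2 3.0
   vertex 4.0 4.8 4.0
   vertex 4.0 2.6 2.8
  endloop
 endfacet
 facet normal 0.224 -0.822 0.523
  outer loop
   vertex 2.0 1.8 2.4
   vertex 3.4 1.8 1.8
   vertex 4.0 2.6 2.8
  endloop
 endfacet
 facet normal 0.112 -0.654 0.748
  outer loop
   vertex 2.0 1.8 2.4
   vertex 4.0 2.6 2.8
   vertex 1.0 3.0 3.6
  endloop
 endfacet
 facet normal 0.092 -0.972 0.215
  outer loop
   vertex 2.0 1.8 2.4
   vertex 0.8 1.2 0.2
   vertex 3.4 1.8 1.8
  endloop
 endfacet
 facet normal -0.418 -0.792 0.444
  outer loop
   vertex 2.0 1.8 2.4
   vertex 1.0 3.0 3.6
   vertex 0.8 1.2 0.2
  endloop
 endfacet
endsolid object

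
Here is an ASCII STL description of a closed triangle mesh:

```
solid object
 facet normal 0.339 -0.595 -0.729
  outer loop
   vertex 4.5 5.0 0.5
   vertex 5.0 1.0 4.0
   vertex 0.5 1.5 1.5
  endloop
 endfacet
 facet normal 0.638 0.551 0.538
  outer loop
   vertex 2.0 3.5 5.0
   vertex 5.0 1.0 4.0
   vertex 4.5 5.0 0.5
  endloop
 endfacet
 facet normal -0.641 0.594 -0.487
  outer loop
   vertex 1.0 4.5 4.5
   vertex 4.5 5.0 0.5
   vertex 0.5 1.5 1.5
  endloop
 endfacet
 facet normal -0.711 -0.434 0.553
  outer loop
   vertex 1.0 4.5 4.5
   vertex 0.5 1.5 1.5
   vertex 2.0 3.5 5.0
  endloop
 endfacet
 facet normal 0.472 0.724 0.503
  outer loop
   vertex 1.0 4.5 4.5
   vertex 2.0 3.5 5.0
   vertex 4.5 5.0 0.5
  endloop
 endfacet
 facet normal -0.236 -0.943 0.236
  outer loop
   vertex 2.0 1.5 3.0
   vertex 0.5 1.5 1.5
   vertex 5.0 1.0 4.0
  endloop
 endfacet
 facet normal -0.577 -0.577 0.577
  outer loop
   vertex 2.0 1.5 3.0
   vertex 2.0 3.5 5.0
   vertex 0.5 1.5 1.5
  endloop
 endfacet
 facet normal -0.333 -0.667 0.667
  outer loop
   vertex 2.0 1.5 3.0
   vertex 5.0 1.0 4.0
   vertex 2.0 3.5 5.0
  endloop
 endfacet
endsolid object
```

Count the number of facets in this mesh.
8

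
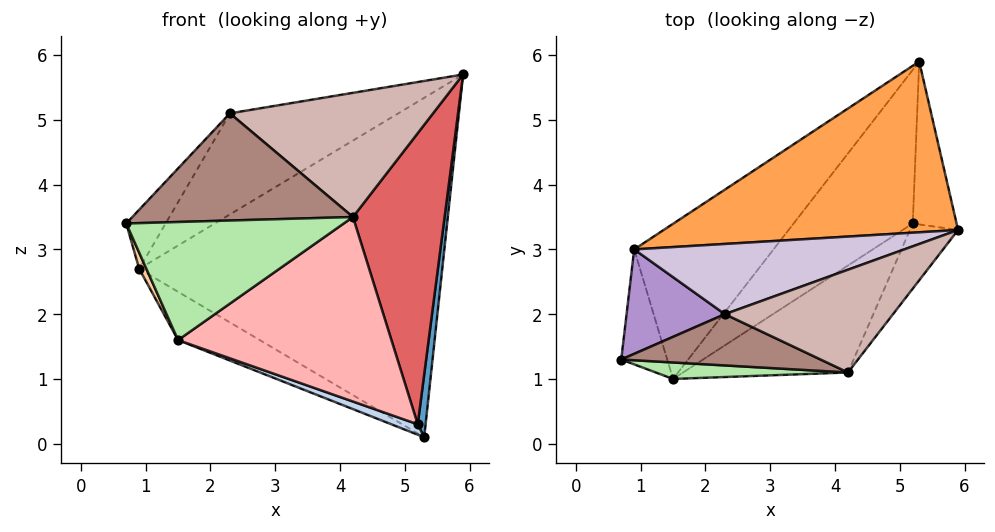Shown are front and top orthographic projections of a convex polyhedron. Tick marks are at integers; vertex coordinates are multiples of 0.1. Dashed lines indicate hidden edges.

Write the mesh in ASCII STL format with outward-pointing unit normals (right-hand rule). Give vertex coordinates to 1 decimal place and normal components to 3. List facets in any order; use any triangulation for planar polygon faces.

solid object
 facet normal 0.990 -0.050 -0.129
  outer loop
   vertex 5.2 3.4 0.3
   vertex 5.3 5.9 0.1
   vertex 5.9 3.3 5.7
  endloop
 endfacet
 facet normal -0.293 -0.065 -0.954
  outer loop
   vertex 5.2 3.4 0.3
   vertex 1.5 1.0 1.6
   vertex 5.3 5.9 0.1
  endloop
 endfacet
 facet normal -0.308 0.850 0.428
  outer loop
   vertex 0.9 3.0 2.7
   vertex 5.9 3.3 5.7
   vertex 5.3 5.9 0.1
  endloop
 endfacet
 facet normal -0.916 -0.056 -0.398
  outer loop
   vertex 0.9 3.0 2.7
   vertex 1.5 1.0 1.6
   vertex 0.7 1.3 3.4
  endloop
 endfacet
 facet normal -0.605 0.237 -0.760
  outer loop
   vertex 0.9 3.0 2.7
   vertex 5.3 5.9 0.1
   vertex 1.5 1.0 1.6
  endloop
 endfacet
 facet normal -0.060 -0.989 0.138
  outer loop
   vertex 4.2 1.1 3.5
   vertex 0.7 1.3 3.4
   vertex 1.5 1.0 1.6
  endloop
 endfacet
 facet normal 0.840 -0.530 -0.119
  outer loop
   vertex 4.2 1.1 3.5
   vertex 5.2 3.4 0.3
   vertex 5.9 3.3 5.7
  endloop
 endfacet
 facet normal 0.359 -0.807 -0.468
  outer loop
   vertex 4.2 1.1 3.5
   vertex 1.5 1.0 1.6
   vertex 5.2 3.4 0.3
  endloop
 endfacet
 facet normal -0.752 0.325 0.574
  outer loop
   vertex 2.3 2.0 5.1
   vertex 0.9 3.0 2.7
   vertex 0.7 1.3 3.4
  endloop
 endfacet
 facet normal -0.365 0.765 0.531
  outer loop
   vertex 2.3 2.0 5.1
   vertex 5.9 3.3 5.7
   vertex 0.9 3.0 2.7
  endloop
 endfacet
 facet normal -0.064 -0.900 0.431
  outer loop
   vertex 2.3 2.0 5.1
   vertex 0.7 1.3 3.4
   vertex 4.2 1.1 3.5
  endloop
 endfacet
 facet normal 0.169 -0.759 0.628
  outer loop
   vertex 2.3 2.0 5.1
   vertex 4.2 1.1 3.5
   vertex 5.9 3.3 5.7
  endloop
 endfacet
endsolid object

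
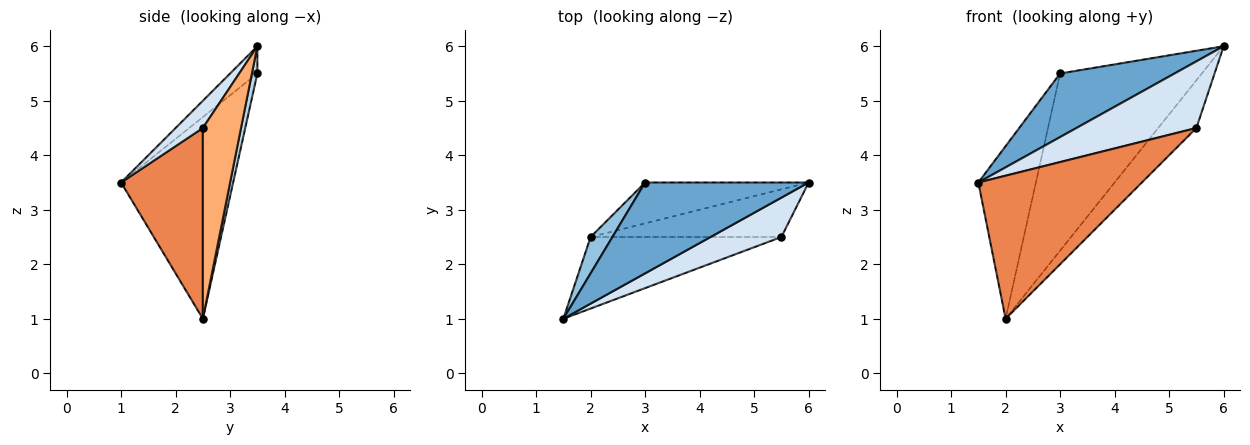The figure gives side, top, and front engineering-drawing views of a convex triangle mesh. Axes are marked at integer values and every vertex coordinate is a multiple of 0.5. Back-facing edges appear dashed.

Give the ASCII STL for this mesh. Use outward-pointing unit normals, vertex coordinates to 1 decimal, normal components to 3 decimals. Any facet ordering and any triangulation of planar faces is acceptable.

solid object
 facet normal -0.135 -0.568 0.812
  outer loop
   vertex 3.0 3.5 5.5
   vertex 1.5 1.0 3.5
   vertex 6.0 3.5 6.0
  endloop
 endfacet
 facet normal -0.885 0.455 0.096
  outer loop
   vertex 3.0 3.5 5.5
   vertex 2.0 2.5 1.0
   vertex 1.5 1.0 3.5
  endloop
 endfacet
 facet normal 0.037 0.974 -0.225
  outer loop
   vertex 3.0 3.5 5.5
   vertex 6.0 3.5 6.0
   vertex 2.0 2.5 1.0
  endloop
 endfacet
 facet normal 0.192 -0.845 0.499
  outer loop
   vertex 5.5 2.5 4.5
   vertex 6.0 3.5 6.0
   vertex 1.5 1.0 3.5
  endloop
 endfacet
 facet normal 0.408 -0.816 -0.408
  outer loop
   vertex 5.5 2.5 4.5
   vertex 1.5 1.0 3.5
   vertex 2.0 2.5 1.0
  endloop
 endfacet
 facet normal 0.577 0.577 -0.577
  outer loop
   vertex 5.5 2.5 4.5
   vertex 2.0 2.5 1.0
   vertex 6.0 3.5 6.0
  endloop
 endfacet
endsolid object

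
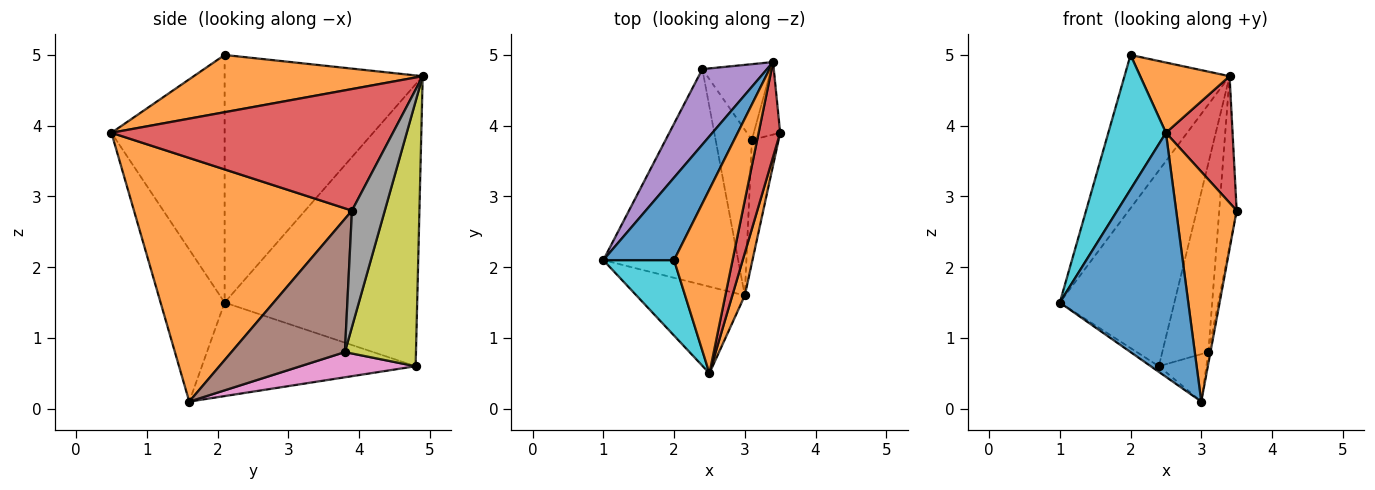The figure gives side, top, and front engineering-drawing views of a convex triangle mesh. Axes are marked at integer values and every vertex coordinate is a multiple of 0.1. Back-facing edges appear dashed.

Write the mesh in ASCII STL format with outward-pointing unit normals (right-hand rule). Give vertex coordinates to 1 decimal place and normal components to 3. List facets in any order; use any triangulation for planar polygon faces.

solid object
 facet normal -0.425 -0.853 -0.303
  outer loop
   vertex 3.0 1.6 0.1
   vertex 2.5 0.5 3.9
   vertex 1.0 2.1 1.5
  endloop
 endfacet
 facet normal 0.962 -0.267 0.049
  outer loop
   vertex 3.0 1.6 0.1
   vertex 3.5 3.9 2.8
   vertex 2.5 0.5 3.9
  endloop
 endfacet
 facet normal -0.570 0.022 -0.822
  outer loop
   vertex 2.4 4.8 0.6
   vertex 3.0 1.6 0.1
   vertex 1.0 2.1 1.5
  endloop
 endfacet
 facet normal 0.959 -0.227 0.170
  outer loop
   vertex 3.4 4.9 4.7
   vertex 2.5 0.5 3.9
   vertex 3.5 3.9 2.8
  endloop
 endfacet
 facet normal -0.843 0.502 0.193
  outer loop
   vertex 3.4 4.9 4.7
   vertex 2.4 4.8 0.6
   vertex 1.0 2.1 1.5
  endloop
 endfacet
 facet normal 0.980 0.018 -0.197
  outer loop
   vertex 3.1 3.8 0.8
   vertex 3.5 3.9 2.8
   vertex 3.0 1.6 0.1
  endloop
 endfacet
 facet normal 0.556 0.229 -0.799
  outer loop
   vertex 3.1 3.8 0.8
   vertex 3.0 1.6 0.1
   vertex 2.4 4.8 0.6
  endloop
 endfacet
 facet normal 0.866 0.459 -0.196
  outer loop
   vertex 3.1 3.8 0.8
   vertex 3.4 4.9 4.7
   vertex 3.5 3.9 2.8
  endloop
 endfacet
 facet normal 0.820 0.531 -0.213
  outer loop
   vertex 3.1 3.8 0.8
   vertex 2.4 4.8 0.6
   vertex 3.4 4.9 4.7
  endloop
 endfacet
 facet normal -0.864 -0.440 0.247
  outer loop
   vertex 2.0 2.1 5.0
   vertex 1.0 2.1 1.5
   vertex 2.5 0.5 3.9
  endloop
 endfacet
 facet normal -0.856 0.454 0.245
  outer loop
   vertex 2.0 2.1 5.0
   vertex 3.4 4.9 4.7
   vertex 1.0 2.1 1.5
  endloop
 endfacet
 facet normal 0.675 -0.263 0.690
  outer loop
   vertex 2.0 2.1 5.0
   vertex 2.5 0.5 3.9
   vertex 3.4 4.9 4.7
  endloop
 endfacet
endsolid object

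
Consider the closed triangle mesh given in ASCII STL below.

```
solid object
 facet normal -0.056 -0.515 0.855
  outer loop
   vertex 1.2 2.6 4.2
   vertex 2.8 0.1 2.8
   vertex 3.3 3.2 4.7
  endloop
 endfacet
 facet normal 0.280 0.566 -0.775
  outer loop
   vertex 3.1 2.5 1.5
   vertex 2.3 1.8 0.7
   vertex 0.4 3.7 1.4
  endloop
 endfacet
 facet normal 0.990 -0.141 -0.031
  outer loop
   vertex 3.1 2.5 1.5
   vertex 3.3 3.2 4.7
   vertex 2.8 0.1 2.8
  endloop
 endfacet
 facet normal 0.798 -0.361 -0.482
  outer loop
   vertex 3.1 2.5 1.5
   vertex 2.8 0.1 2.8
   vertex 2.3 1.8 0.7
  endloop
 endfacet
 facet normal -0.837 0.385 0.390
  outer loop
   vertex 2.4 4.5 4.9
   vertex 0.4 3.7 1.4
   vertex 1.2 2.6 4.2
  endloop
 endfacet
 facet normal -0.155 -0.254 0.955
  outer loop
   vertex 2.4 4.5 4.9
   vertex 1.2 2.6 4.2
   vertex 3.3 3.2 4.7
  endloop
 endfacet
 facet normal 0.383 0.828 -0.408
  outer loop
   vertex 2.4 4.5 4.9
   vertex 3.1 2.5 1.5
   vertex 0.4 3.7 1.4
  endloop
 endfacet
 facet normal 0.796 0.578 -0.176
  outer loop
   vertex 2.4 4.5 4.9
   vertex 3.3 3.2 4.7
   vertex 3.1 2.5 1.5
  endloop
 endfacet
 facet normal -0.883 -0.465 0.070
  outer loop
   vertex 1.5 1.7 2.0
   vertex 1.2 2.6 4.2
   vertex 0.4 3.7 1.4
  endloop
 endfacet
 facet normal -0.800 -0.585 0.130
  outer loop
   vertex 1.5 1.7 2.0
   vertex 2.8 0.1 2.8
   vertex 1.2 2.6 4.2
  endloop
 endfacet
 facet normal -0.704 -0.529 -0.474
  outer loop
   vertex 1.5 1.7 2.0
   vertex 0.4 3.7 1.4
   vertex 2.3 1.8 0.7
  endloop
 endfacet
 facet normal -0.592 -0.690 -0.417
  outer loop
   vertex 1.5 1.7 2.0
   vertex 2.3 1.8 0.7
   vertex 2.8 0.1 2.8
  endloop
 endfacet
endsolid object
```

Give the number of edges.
18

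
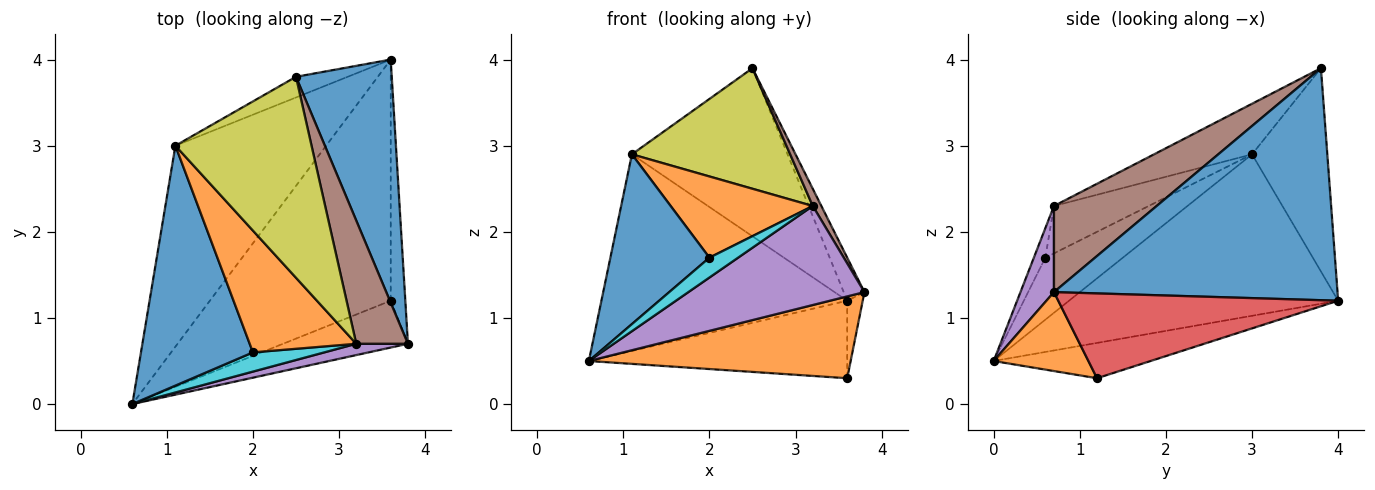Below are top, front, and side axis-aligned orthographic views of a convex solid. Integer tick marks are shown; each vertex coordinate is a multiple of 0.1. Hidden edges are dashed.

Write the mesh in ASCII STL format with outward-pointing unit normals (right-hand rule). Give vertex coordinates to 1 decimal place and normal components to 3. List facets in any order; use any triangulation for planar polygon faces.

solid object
 facet normal 0.922 0.067 0.381
  outer loop
   vertex 3.6 4.0 1.2
   vertex 2.5 3.8 3.9
   vertex 3.8 0.7 1.3
  endloop
 endfacet
 facet normal 0.300 -0.828 -0.474
  outer loop
   vertex 3.6 1.2 0.3
   vertex 3.8 0.7 1.3
   vertex 0.6 0.0 0.5
  endloop
 endfacet
 facet normal -0.183 0.301 -0.936
  outer loop
   vertex 3.6 1.2 0.3
   vertex 0.6 0.0 0.5
   vertex 3.6 4.0 1.2
  endloop
 endfacet
 facet normal 0.984 0.054 -0.170
  outer loop
   vertex 3.6 1.2 0.3
   vertex 3.6 4.0 1.2
   vertex 3.8 0.7 1.3
  endloop
 endfacet
 facet normal 0.186 -0.976 0.111
  outer loop
   vertex 3.2 0.7 2.3
   vertex 0.6 0.0 0.5
   vertex 3.8 0.7 1.3
  endloop
 endfacet
 facet normal 0.855 -0.072 0.513
  outer loop
   vertex 3.2 0.7 2.3
   vertex 3.8 0.7 1.3
   vertex 2.5 3.8 3.9
  endloop
 endfacet
 facet normal -0.608 0.555 -0.567
  outer loop
   vertex 1.1 3.0 2.9
   vertex 3.6 4.0 1.2
   vertex 0.6 0.0 0.5
  endloop
 endfacet
 facet normal -0.433 0.895 -0.110
  outer loop
   vertex 1.1 3.0 2.9
   vertex 2.5 3.8 3.9
   vertex 3.6 4.0 1.2
  endloop
 endfacet
 facet normal -0.303 -0.490 0.817
  outer loop
   vertex 1.1 3.0 2.9
   vertex 3.2 0.7 2.3
   vertex 2.5 3.8 3.9
  endloop
 endfacet
 facet normal -0.276 -0.691 0.668
  outer loop
   vertex 2.0 0.6 1.7
   vertex 0.6 0.0 0.5
   vertex 3.2 0.7 2.3
  endloop
 endfacet
 facet normal -0.412 -0.526 0.744
  outer loop
   vertex 2.0 0.6 1.7
   vertex 1.1 3.0 2.9
   vertex 0.6 0.0 0.5
  endloop
 endfacet
 facet normal -0.347 -0.520 0.780
  outer loop
   vertex 2.0 0.6 1.7
   vertex 3.2 0.7 2.3
   vertex 1.1 3.0 2.9
  endloop
 endfacet
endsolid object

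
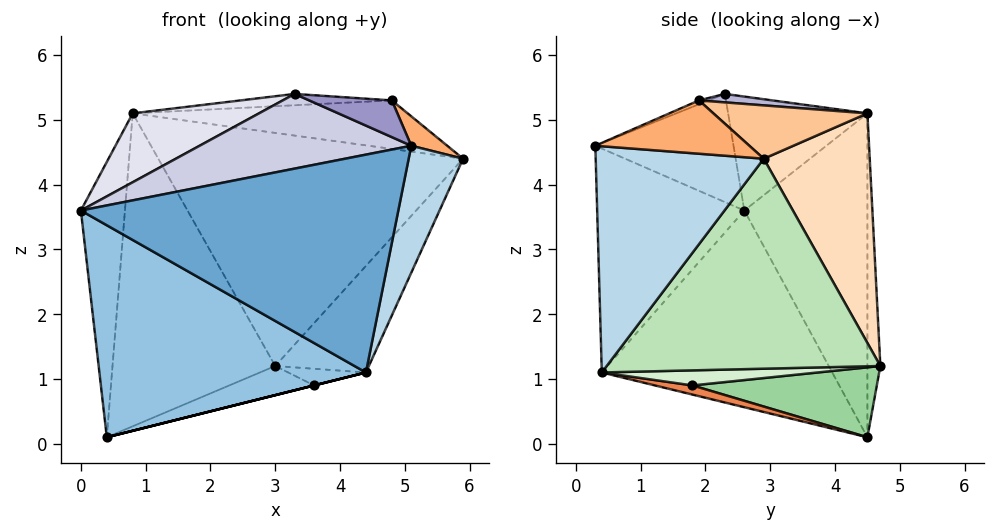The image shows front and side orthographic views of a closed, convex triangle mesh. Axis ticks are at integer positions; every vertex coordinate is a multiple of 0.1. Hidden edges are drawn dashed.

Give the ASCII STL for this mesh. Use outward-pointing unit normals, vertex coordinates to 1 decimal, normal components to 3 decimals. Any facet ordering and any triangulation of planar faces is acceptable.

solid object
 facet normal -0.420 -0.906 0.058
  outer loop
   vertex 4.4 0.4 1.1
   vertex 5.1 0.3 4.6
   vertex 0.0 2.6 3.6
  endloop
 endfacet
 facet normal -0.588 -0.681 -0.437
  outer loop
   vertex 4.4 0.4 1.1
   vertex 0.0 2.6 3.6
   vertex 0.4 4.5 0.1
  endloop
 endfacet
 facet normal 0.933 -0.302 -0.195
  outer loop
   vertex 4.4 0.4 1.1
   vertex 5.9 2.9 4.4
   vertex 5.1 0.3 4.6
  endloop
 endfacet
 facet normal -0.939 0.336 0.075
  outer loop
   vertex 0.8 4.5 5.1
   vertex 0.4 4.5 0.1
   vertex 0.0 2.6 3.6
  endloop
 endfacet
 facet normal 0.243 0.000 -0.970
  outer loop
   vertex 3.6 1.8 0.9
   vertex 4.4 0.4 1.1
   vertex 0.4 4.5 0.1
  endloop
 endfacet
 facet normal 0.710 -0.166 0.684
  outer loop
   vertex 4.8 1.9 5.3
   vertex 5.1 0.3 4.6
   vertex 5.9 2.9 4.4
  endloop
 endfacet
 facet normal 0.263 0.469 0.843
  outer loop
   vertex 4.8 1.9 5.3
   vertex 5.9 2.9 4.4
   vertex 0.8 4.5 5.1
  endloop
 endfacet
 facet normal 0.320 0.920 0.228
  outer loop
   vertex 3.0 4.7 1.2
   vertex 0.8 4.5 5.1
   vertex 5.9 2.9 4.4
  endloop
 endfacet
 facet normal -0.079 0.997 0.006
  outer loop
   vertex 3.0 4.7 1.2
   vertex 0.4 4.5 0.1
   vertex 0.8 4.5 5.1
  endloop
 endfacet
 facet normal 0.373 0.171 -0.912
  outer loop
   vertex 3.0 4.7 1.2
   vertex 3.6 1.8 0.9
   vertex 0.4 4.5 0.1
  endloop
 endfacet
 facet normal 0.784 0.268 -0.560
  outer loop
   vertex 3.0 4.7 1.2
   vertex 5.9 2.9 4.4
   vertex 4.4 0.4 1.1
  endloop
 endfacet
 facet normal 0.549 0.198 -0.812
  outer loop
   vertex 3.0 4.7 1.2
   vertex 4.4 0.4 1.1
   vertex 3.6 1.8 0.9
  endloop
 endfacet
 facet normal -0.048 -0.408 0.912
  outer loop
   vertex 3.3 2.3 5.4
   vertex 5.1 0.3 4.6
   vertex 4.8 1.9 5.3
  endloop
 endfacet
 facet normal 0.140 0.288 0.947
  outer loop
   vertex 3.3 2.3 5.4
   vertex 4.8 1.9 5.3
   vertex 0.8 4.5 5.1
  endloop
 endfacet
 facet normal -0.414 -0.634 0.653
  outer loop
   vertex 3.3 2.3 5.4
   vertex 0.0 2.6 3.6
   vertex 5.1 0.3 4.6
  endloop
 endfacet
 facet normal -0.464 -0.420 0.780
  outer loop
   vertex 3.3 2.3 5.4
   vertex 0.8 4.5 5.1
   vertex 0.0 2.6 3.6
  endloop
 endfacet
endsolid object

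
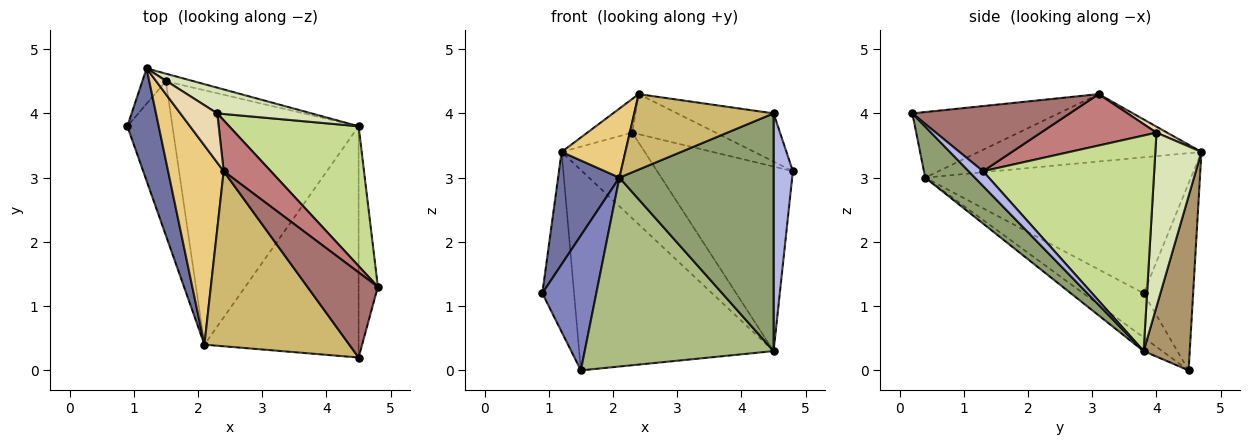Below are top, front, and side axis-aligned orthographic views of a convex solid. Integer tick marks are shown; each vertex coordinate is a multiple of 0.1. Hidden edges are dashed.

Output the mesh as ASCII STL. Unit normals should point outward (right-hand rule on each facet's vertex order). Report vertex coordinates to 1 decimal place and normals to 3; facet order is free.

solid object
 facet normal -0.951 -0.219 0.219
  outer loop
   vertex 2.1 0.4 3.0
   vertex 1.2 4.7 3.4
   vertex 0.9 3.8 1.2
  endloop
 endfacet
 facet normal -0.593 -0.530 -0.606
  outer loop
   vertex 1.5 4.5 0.0
   vertex 2.1 0.4 3.0
   vertex 0.9 3.8 1.2
  endloop
 endfacet
 facet normal -0.837 0.537 -0.105
  outer loop
   vertex 1.5 4.5 0.0
   vertex 0.9 3.8 1.2
   vertex 1.2 4.7 3.4
  endloop
 endfacet
 facet normal 0.472 -0.632 -0.615
  outer loop
   vertex 4.5 3.8 0.3
   vertex 4.8 1.3 3.1
   vertex 4.5 0.2 4.0
  endloop
 endfacet
 facet normal 0.225 -0.698 -0.679
  outer loop
   vertex 4.5 3.8 0.3
   vertex 4.5 0.2 4.0
   vertex 2.1 0.4 3.0
  endloop
 endfacet
 facet normal -0.059 -0.595 -0.802
  outer loop
   vertex 4.5 3.8 0.3
   vertex 2.1 0.4 3.0
   vertex 1.5 4.5 0.0
  endloop
 endfacet
 facet normal 0.709 0.562 0.426
  outer loop
   vertex 4.5 3.8 0.3
   vertex 2.3 4.0 3.7
   vertex 4.8 1.3 3.1
  endloop
 endfacet
 facet normal 0.469 0.846 0.254
  outer loop
   vertex 4.5 3.8 0.3
   vertex 1.2 4.7 3.4
   vertex 2.3 4.0 3.7
  endloop
 endfacet
 facet normal 0.231 0.972 -0.037
  outer loop
   vertex 4.5 3.8 0.3
   vertex 1.5 4.5 0.0
   vertex 1.2 4.7 3.4
  endloop
 endfacet
 facet normal -0.384 -0.366 0.848
  outer loop
   vertex 2.4 3.1 4.3
   vertex 2.1 0.4 3.0
   vertex 4.5 0.2 4.0
  endloop
 endfacet
 facet normal -0.753 -0.215 0.621
  outer loop
   vertex 2.4 3.1 4.3
   vertex 1.2 4.7 3.4
   vertex 2.1 0.4 3.0
  endloop
 endfacet
 facet normal 0.133 0.560 0.818
  outer loop
   vertex 2.4 3.1 4.3
   vertex 2.3 4.0 3.7
   vertex 1.2 4.7 3.4
  endloop
 endfacet
 facet normal 0.627 0.384 0.678
  outer loop
   vertex 2.4 3.1 4.3
   vertex 4.5 0.2 4.0
   vertex 4.8 1.3 3.1
  endloop
 endfacet
 facet normal 0.651 0.470 0.596
  outer loop
   vertex 2.4 3.1 4.3
   vertex 4.8 1.3 3.1
   vertex 2.3 4.0 3.7
  endloop
 endfacet
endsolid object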